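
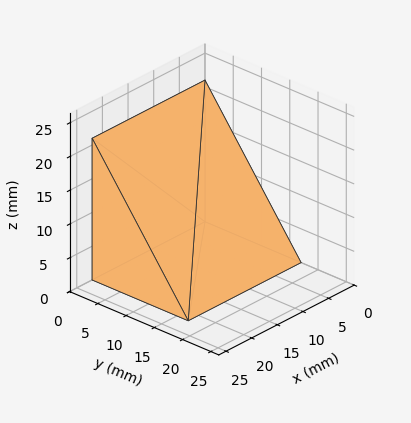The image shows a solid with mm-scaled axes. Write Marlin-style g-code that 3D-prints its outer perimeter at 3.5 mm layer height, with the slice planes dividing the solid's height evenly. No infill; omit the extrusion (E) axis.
Reading the render: the shape is a wedge (ramp): 22 × 17 mm base, rising to 21 mm along the y=0 edge and sloping linearly to z=0 at y=17 (dimensions read to the nearest mm from the axis ticks). For the g-code, the solid's height is divided into equal slices at the stated Δz and each level perimeter traced with G1 moves after a G0 lift.

; perimeter-only toolpath
G21 ; units = mm
G90 ; absolute positioning
G28 ; home
; layer 1
G0 Z3.5
G0 X0.0 Y0.0
G1 X22.0 Y0.0
G1 X22.0 Y14.2
G1 X0.0 Y14.2
G1 X0.0 Y0.0
; layer 2
G0 Z7.0
G0 X0.0 Y0.0
G1 X22.0 Y0.0
G1 X22.0 Y11.3
G1 X0.0 Y11.3
G1 X0.0 Y0.0
; layer 3
G0 Z10.5
G0 X0.0 Y0.0
G1 X22.0 Y0.0
G1 X22.0 Y8.5
G1 X0.0 Y8.5
G1 X0.0 Y0.0
; layer 4
G0 Z14.0
G0 X0.0 Y0.0
G1 X22.0 Y0.0
G1 X22.0 Y5.7
G1 X0.0 Y5.7
G1 X0.0 Y0.0
; layer 5
G0 Z17.5
G0 X0.0 Y0.0
G1 X22.0 Y0.0
G1 X22.0 Y2.8
G1 X0.0 Y2.8
G1 X0.0 Y0.0
M2 ; end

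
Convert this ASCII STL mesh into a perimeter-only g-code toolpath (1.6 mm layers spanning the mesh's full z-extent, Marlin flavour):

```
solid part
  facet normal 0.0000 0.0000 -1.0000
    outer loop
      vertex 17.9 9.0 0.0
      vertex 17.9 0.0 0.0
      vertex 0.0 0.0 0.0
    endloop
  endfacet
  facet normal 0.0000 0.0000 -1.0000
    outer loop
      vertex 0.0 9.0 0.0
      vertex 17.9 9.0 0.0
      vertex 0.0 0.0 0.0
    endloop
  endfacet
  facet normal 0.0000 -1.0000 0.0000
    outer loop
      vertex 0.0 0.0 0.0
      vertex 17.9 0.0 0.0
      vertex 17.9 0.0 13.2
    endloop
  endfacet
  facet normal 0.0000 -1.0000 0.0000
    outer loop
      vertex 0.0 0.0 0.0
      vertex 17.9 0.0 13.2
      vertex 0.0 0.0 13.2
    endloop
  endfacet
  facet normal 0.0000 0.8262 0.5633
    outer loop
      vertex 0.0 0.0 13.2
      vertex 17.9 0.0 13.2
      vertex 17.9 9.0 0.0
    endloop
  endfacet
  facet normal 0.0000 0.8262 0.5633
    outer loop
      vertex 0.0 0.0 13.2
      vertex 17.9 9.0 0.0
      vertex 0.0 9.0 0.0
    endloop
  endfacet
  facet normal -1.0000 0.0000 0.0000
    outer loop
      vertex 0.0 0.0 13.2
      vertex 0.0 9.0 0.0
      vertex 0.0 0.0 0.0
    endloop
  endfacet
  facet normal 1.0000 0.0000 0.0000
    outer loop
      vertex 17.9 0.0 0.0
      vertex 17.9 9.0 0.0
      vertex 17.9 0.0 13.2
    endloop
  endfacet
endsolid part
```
; perimeter-only toolpath
G21 ; units = mm
G90 ; absolute positioning
G28 ; home
; layer 1
G0 Z1.6
G0 X0.0 Y0.0
G1 X17.9 Y0.0
G1 X17.9 Y7.9
G1 X0.0 Y7.9
G1 X0.0 Y0.0
; layer 2
G0 Z3.3
G0 X0.0 Y0.0
G1 X17.9 Y0.0
G1 X17.9 Y6.8
G1 X0.0 Y6.8
G1 X0.0 Y0.0
; layer 3
G0 Z4.9
G0 X0.0 Y0.0
G1 X17.9 Y0.0
G1 X17.9 Y5.6
G1 X0.0 Y5.6
G1 X0.0 Y0.0
; layer 4
G0 Z6.6
G0 X0.0 Y0.0
G1 X17.9 Y0.0
G1 X17.9 Y4.5
G1 X0.0 Y4.5
G1 X0.0 Y0.0
; layer 5
G0 Z8.2
G0 X0.0 Y0.0
G1 X17.9 Y0.0
G1 X17.9 Y3.4
G1 X0.0 Y3.4
G1 X0.0 Y0.0
; layer 6
G0 Z9.9
G0 X0.0 Y0.0
G1 X17.9 Y0.0
G1 X17.9 Y2.3
G1 X0.0 Y2.3
G1 X0.0 Y0.0
; layer 7
G0 Z11.5
G0 X0.0 Y0.0
G1 X17.9 Y0.0
G1 X17.9 Y1.1
G1 X0.0 Y1.1
G1 X0.0 Y0.0
M2 ; end

The solid is a wedge (ramp): 17.9 × 9 mm base, rising to 13.2 mm along the y=0 edge and sloping linearly to z=0 at y=9. Slicing at Δz = 1.6 mm — 8 equal slices spanning the solid's height, so layer i sits at z = i·h/8 — gives 7 non-empty perimeters. Each is a 4-segment closed polygon; G0 lifts to the layer z and rapids to the start vertex, then G1 traces the edges. The cross-section shrinks linearly with z (the slice at the apex is degenerate and omitted).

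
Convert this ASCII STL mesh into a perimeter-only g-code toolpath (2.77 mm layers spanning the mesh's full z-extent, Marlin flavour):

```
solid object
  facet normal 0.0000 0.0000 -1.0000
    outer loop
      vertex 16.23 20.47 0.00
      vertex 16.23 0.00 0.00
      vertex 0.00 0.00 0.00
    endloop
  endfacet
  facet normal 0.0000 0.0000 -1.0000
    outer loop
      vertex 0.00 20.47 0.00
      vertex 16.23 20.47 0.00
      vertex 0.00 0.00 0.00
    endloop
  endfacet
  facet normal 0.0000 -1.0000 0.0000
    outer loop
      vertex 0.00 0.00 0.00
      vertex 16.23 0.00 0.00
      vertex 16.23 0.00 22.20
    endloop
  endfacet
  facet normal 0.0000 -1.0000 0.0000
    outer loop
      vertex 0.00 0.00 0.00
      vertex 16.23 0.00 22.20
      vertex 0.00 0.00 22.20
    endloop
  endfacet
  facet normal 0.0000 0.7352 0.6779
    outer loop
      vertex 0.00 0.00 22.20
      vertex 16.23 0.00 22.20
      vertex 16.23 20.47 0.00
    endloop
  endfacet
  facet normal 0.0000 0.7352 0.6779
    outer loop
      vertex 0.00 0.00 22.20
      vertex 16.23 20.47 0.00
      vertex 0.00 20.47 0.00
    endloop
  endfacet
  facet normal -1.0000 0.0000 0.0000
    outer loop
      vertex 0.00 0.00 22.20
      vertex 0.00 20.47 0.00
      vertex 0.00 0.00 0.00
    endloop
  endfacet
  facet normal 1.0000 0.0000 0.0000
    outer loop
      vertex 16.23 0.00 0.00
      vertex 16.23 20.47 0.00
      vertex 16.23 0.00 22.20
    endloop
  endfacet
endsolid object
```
; perimeter-only toolpath
G21 ; units = mm
G90 ; absolute positioning
G28 ; home
; layer 1
G0 Z2.77
G0 X0.00 Y0.00
G1 X16.23 Y0.00
G1 X16.23 Y17.91
G1 X0.00 Y17.91
G1 X0.00 Y0.00
; layer 2
G0 Z5.55
G0 X0.00 Y0.00
G1 X16.23 Y0.00
G1 X16.23 Y15.35
G1 X0.00 Y15.35
G1 X0.00 Y0.00
; layer 3
G0 Z8.32
G0 X0.00 Y0.00
G1 X16.23 Y0.00
G1 X16.23 Y12.79
G1 X0.00 Y12.79
G1 X0.00 Y0.00
; layer 4
G0 Z11.10
G0 X0.00 Y0.00
G1 X16.23 Y0.00
G1 X16.23 Y10.23
G1 X0.00 Y10.23
G1 X0.00 Y0.00
; layer 5
G0 Z13.88
G0 X0.00 Y0.00
G1 X16.23 Y0.00
G1 X16.23 Y7.68
G1 X0.00 Y7.68
G1 X0.00 Y0.00
; layer 6
G0 Z16.65
G0 X0.00 Y0.00
G1 X16.23 Y0.00
G1 X16.23 Y5.12
G1 X0.00 Y5.12
G1 X0.00 Y0.00
; layer 7
G0 Z19.43
G0 X0.00 Y0.00
G1 X16.23 Y0.00
G1 X16.23 Y2.56
G1 X0.00 Y2.56
G1 X0.00 Y0.00
M2 ; end

The solid is a wedge (ramp): 16.2 × 20.5 mm base, rising to 22.2 mm along the y=0 edge and sloping linearly to z=0 at y=20.5. Slicing at Δz = 2.77 mm — 8 equal slices spanning the solid's height, so layer i sits at z = i·h/8 — gives 7 non-empty perimeters. Each is a 4-segment closed polygon; G0 lifts to the layer z and rapids to the start vertex, then G1 traces the edges. The cross-section shrinks linearly with z (the slice at the apex is degenerate and omitted).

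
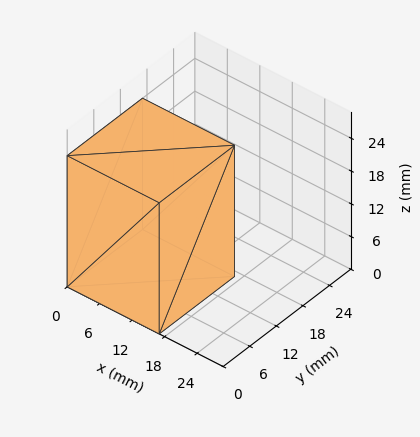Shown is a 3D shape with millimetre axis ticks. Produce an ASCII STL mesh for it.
Reading the render: the shape is a rectangular box, roughly 17 × 17 mm footprint and 24 mm tall (dimensions read to the nearest mm from the axis ticks). For the STL, each face is triangulated and given an outward normal.

solid part
  facet normal 0.0000 0.0000 -1.0000
    outer loop
      vertex 17.000 17.000 0.000
      vertex 17.000 0.000 0.000
      vertex 0.000 0.000 0.000
    endloop
  endfacet
  facet normal 0.0000 0.0000 -1.0000
    outer loop
      vertex 0.000 17.000 0.000
      vertex 17.000 17.000 0.000
      vertex 0.000 0.000 0.000
    endloop
  endfacet
  facet normal 0.0000 0.0000 1.0000
    outer loop
      vertex 0.000 0.000 24.000
      vertex 17.000 0.000 24.000
      vertex 17.000 17.000 24.000
    endloop
  endfacet
  facet normal 0.0000 0.0000 1.0000
    outer loop
      vertex 0.000 0.000 24.000
      vertex 17.000 17.000 24.000
      vertex 0.000 17.000 24.000
    endloop
  endfacet
  facet normal 0.0000 -1.0000 0.0000
    outer loop
      vertex 0.000 0.000 0.000
      vertex 17.000 0.000 0.000
      vertex 17.000 0.000 24.000
    endloop
  endfacet
  facet normal 0.0000 -1.0000 0.0000
    outer loop
      vertex 0.000 0.000 0.000
      vertex 17.000 0.000 24.000
      vertex 0.000 0.000 24.000
    endloop
  endfacet
  facet normal 0.0000 1.0000 0.0000
    outer loop
      vertex 17.000 17.000 24.000
      vertex 17.000 17.000 0.000
      vertex 0.000 17.000 0.000
    endloop
  endfacet
  facet normal 0.0000 1.0000 0.0000
    outer loop
      vertex 0.000 17.000 24.000
      vertex 17.000 17.000 24.000
      vertex 0.000 17.000 0.000
    endloop
  endfacet
  facet normal -1.0000 0.0000 0.0000
    outer loop
      vertex 0.000 17.000 24.000
      vertex 0.000 17.000 0.000
      vertex 0.000 0.000 0.000
    endloop
  endfacet
  facet normal -1.0000 0.0000 0.0000
    outer loop
      vertex 0.000 0.000 24.000
      vertex 0.000 17.000 24.000
      vertex 0.000 0.000 0.000
    endloop
  endfacet
  facet normal 1.0000 0.0000 0.0000
    outer loop
      vertex 17.000 0.000 0.000
      vertex 17.000 17.000 0.000
      vertex 17.000 17.000 24.000
    endloop
  endfacet
  facet normal 1.0000 0.0000 0.0000
    outer loop
      vertex 17.000 0.000 0.000
      vertex 17.000 17.000 24.000
      vertex 17.000 0.000 24.000
    endloop
  endfacet
endsolid part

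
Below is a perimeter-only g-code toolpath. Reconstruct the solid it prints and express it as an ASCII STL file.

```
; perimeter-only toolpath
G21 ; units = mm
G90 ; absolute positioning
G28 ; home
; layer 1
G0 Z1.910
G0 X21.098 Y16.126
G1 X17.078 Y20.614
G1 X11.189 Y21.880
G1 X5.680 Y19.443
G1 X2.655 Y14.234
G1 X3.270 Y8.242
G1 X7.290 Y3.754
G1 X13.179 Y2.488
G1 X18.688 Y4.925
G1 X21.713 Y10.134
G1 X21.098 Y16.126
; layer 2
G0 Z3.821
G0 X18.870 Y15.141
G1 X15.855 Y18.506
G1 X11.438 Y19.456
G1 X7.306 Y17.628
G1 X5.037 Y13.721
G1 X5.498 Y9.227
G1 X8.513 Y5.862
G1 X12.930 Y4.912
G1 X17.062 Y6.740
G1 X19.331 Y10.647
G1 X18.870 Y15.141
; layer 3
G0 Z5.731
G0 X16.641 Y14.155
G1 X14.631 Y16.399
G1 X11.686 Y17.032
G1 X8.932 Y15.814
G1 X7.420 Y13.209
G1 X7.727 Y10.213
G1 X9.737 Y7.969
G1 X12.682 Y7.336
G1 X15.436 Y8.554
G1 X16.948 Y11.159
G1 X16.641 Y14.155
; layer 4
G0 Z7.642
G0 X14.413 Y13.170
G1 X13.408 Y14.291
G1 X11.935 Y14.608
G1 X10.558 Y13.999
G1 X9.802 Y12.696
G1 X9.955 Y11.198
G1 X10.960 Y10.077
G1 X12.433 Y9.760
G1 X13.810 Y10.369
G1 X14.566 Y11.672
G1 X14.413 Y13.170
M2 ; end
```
solid part
  facet normal 0.0000 0.0000 -1.0000
    outer loop
      vertex 10.940 24.304 0.000
      vertex 18.302 22.721 0.000
      vertex 23.327 17.112 0.000
    endloop
  endfacet
  facet normal 0.0000 0.0000 -1.0000
    outer loop
      vertex 4.054 21.258 0.000
      vertex 10.940 24.304 0.000
      vertex 23.327 17.112 0.000
    endloop
  endfacet
  facet normal 0.0000 0.0000 -1.0000
    outer loop
      vertex 0.273 14.746 0.000
      vertex 4.054 21.258 0.000
      vertex 23.327 17.112 0.000
    endloop
  endfacet
  facet normal 0.0000 0.0000 -1.0000
    outer loop
      vertex 1.041 7.256 0.000
      vertex 0.273 14.746 0.000
      vertex 23.327 17.112 0.000
    endloop
  endfacet
  facet normal 0.0000 0.0000 -1.0000
    outer loop
      vertex 6.066 1.647 0.000
      vertex 1.041 7.256 0.000
      vertex 23.327 17.112 0.000
    endloop
  endfacet
  facet normal 0.0000 0.0000 -1.0000
    outer loop
      vertex 13.428 0.064 0.000
      vertex 6.066 1.647 0.000
      vertex 23.327 17.112 0.000
    endloop
  endfacet
  facet normal 0.0000 0.0000 -1.0000
    outer loop
      vertex 20.314 3.110 0.000
      vertex 13.428 0.064 0.000
      vertex 23.327 17.112 0.000
    endloop
  endfacet
  facet normal 0.0000 0.0000 -1.0000
    outer loop
      vertex 24.095 9.622 0.000
      vertex 20.314 3.110 0.000
      vertex 23.327 17.112 0.000
    endloop
  endfacet
  facet normal 0.4738 0.4244 0.7716
    outer loop
      vertex 23.327 17.112 0.000
      vertex 18.302 22.721 0.000
      vertex 12.184 12.184 9.552
    endloop
  endfacet
  facet normal 0.1337 0.6219 0.7716
    outer loop
      vertex 18.302 22.721 0.000
      vertex 10.940 24.304 0.000
      vertex 12.184 12.184 9.552
    endloop
  endfacet
  facet normal -0.2573 0.5817 0.7716
    outer loop
      vertex 10.940 24.304 0.000
      vertex 4.054 21.258 0.000
      vertex 12.184 12.184 9.552
    endloop
  endfacet
  facet normal -0.5501 0.3194 0.7716
    outer loop
      vertex 4.054 21.258 0.000
      vertex 0.273 14.746 0.000
      vertex 12.184 12.184 9.552
    endloop
  endfacet
  facet normal -0.6328 -0.0649 0.7716
    outer loop
      vertex 0.273 14.746 0.000
      vertex 1.041 7.256 0.000
      vertex 12.184 12.184 9.552
    endloop
  endfacet
  facet normal -0.4738 -0.4244 0.7716
    outer loop
      vertex 1.041 7.256 0.000
      vertex 6.066 1.647 0.000
      vertex 12.184 12.184 9.552
    endloop
  endfacet
  facet normal -0.1337 -0.6219 0.7716
    outer loop
      vertex 6.066 1.647 0.000
      vertex 13.428 0.064 0.000
      vertex 12.184 12.184 9.552
    endloop
  endfacet
  facet normal 0.2573 -0.5817 0.7716
    outer loop
      vertex 13.428 0.064 0.000
      vertex 20.314 3.110 0.000
      vertex 12.184 12.184 9.552
    endloop
  endfacet
  facet normal 0.5501 -0.3194 0.7716
    outer loop
      vertex 20.314 3.110 0.000
      vertex 24.095 9.622 0.000
      vertex 12.184 12.184 9.552
    endloop
  endfacet
  facet normal 0.6328 0.0649 0.7716
    outer loop
      vertex 24.095 9.622 0.000
      vertex 23.327 17.112 0.000
      vertex 12.184 12.184 9.552
    endloop
  endfacet
endsolid part

The G0 Z moves step by Δz≈1.910 mm. The G1 loops shrink linearly with z, so the solid tapers from its base footprint up to z≈9.55. Closing with a flat bottom cap and the tapered top and triangulating gives 18 facets — a regular 10-sided pyramid, base circumscribed radius ≈ 12.2 mm, apex at z ≈ 9.55 mm.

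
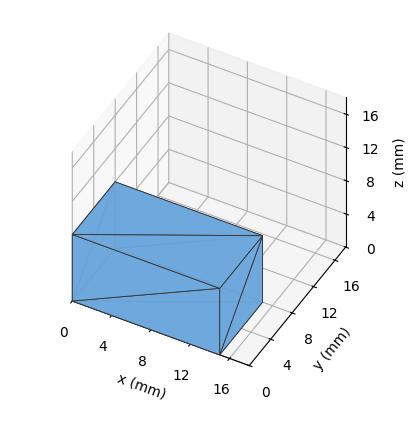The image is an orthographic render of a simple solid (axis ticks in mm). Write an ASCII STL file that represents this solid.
Reading the render: the shape is a rectangular box, roughly 15 × 8 mm footprint and 8 mm tall (dimensions read to the nearest mm from the axis ticks). For the STL, each face is triangulated and given an outward normal.

solid part
  facet normal 0.0000 0.0000 -1.0000
    outer loop
      vertex 15.0 8.0 0.0
      vertex 15.0 0.0 0.0
      vertex 0.0 0.0 0.0
    endloop
  endfacet
  facet normal 0.0000 0.0000 -1.0000
    outer loop
      vertex 0.0 8.0 0.0
      vertex 15.0 8.0 0.0
      vertex 0.0 0.0 0.0
    endloop
  endfacet
  facet normal 0.0000 0.0000 1.0000
    outer loop
      vertex 0.0 0.0 8.0
      vertex 15.0 0.0 8.0
      vertex 15.0 8.0 8.0
    endloop
  endfacet
  facet normal 0.0000 0.0000 1.0000
    outer loop
      vertex 0.0 0.0 8.0
      vertex 15.0 8.0 8.0
      vertex 0.0 8.0 8.0
    endloop
  endfacet
  facet normal 0.0000 -1.0000 0.0000
    outer loop
      vertex 0.0 0.0 0.0
      vertex 15.0 0.0 0.0
      vertex 15.0 0.0 8.0
    endloop
  endfacet
  facet normal 0.0000 -1.0000 0.0000
    outer loop
      vertex 0.0 0.0 0.0
      vertex 15.0 0.0 8.0
      vertex 0.0 0.0 8.0
    endloop
  endfacet
  facet normal 0.0000 1.0000 0.0000
    outer loop
      vertex 15.0 8.0 8.0
      vertex 15.0 8.0 0.0
      vertex 0.0 8.0 0.0
    endloop
  endfacet
  facet normal 0.0000 1.0000 0.0000
    outer loop
      vertex 0.0 8.0 8.0
      vertex 15.0 8.0 8.0
      vertex 0.0 8.0 0.0
    endloop
  endfacet
  facet normal -1.0000 0.0000 0.0000
    outer loop
      vertex 0.0 8.0 8.0
      vertex 0.0 8.0 0.0
      vertex 0.0 0.0 0.0
    endloop
  endfacet
  facet normal -1.0000 0.0000 0.0000
    outer loop
      vertex 0.0 0.0 8.0
      vertex 0.0 8.0 8.0
      vertex 0.0 0.0 0.0
    endloop
  endfacet
  facet normal 1.0000 0.0000 0.0000
    outer loop
      vertex 15.0 0.0 0.0
      vertex 15.0 8.0 0.0
      vertex 15.0 8.0 8.0
    endloop
  endfacet
  facet normal 1.0000 0.0000 0.0000
    outer loop
      vertex 15.0 0.0 0.0
      vertex 15.0 8.0 8.0
      vertex 15.0 0.0 8.0
    endloop
  endfacet
endsolid part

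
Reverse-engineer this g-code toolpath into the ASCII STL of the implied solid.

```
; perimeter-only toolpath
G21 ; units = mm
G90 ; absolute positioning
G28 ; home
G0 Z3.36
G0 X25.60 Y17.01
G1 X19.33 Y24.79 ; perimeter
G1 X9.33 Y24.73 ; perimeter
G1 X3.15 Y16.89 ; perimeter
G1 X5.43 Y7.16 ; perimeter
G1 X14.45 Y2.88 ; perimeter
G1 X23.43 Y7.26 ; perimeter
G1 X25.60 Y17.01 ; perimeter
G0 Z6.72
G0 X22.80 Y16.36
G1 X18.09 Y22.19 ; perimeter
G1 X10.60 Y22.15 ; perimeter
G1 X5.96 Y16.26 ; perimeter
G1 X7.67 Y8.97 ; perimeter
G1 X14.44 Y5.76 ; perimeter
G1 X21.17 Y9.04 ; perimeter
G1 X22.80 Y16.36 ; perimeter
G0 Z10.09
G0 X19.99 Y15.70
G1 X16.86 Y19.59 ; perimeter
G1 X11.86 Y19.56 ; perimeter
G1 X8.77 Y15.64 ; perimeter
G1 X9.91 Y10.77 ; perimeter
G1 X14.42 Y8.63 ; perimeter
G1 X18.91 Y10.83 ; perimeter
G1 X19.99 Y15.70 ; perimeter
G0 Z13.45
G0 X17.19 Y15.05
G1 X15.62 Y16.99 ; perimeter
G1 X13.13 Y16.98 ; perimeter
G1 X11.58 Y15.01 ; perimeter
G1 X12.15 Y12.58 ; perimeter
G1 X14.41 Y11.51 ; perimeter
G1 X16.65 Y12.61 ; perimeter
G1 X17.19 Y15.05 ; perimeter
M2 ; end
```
solid part
  facet normal 0.0000 0.0000 -1.0000
    outer loop
      vertex 8.07 27.32 0.00
      vertex 20.56 27.39 0.00
      vertex 28.40 17.67 0.00
    endloop
  endfacet
  facet normal 0.0000 0.0000 -1.0000
    outer loop
      vertex 0.34 17.51 0.00
      vertex 8.07 27.32 0.00
      vertex 28.40 17.67 0.00
    endloop
  endfacet
  facet normal 0.0000 0.0000 -1.0000
    outer loop
      vertex 3.19 5.35 0.00
      vertex 0.34 17.51 0.00
      vertex 28.40 17.67 0.00
    endloop
  endfacet
  facet normal 0.0000 0.0000 -1.0000
    outer loop
      vertex 14.47 0.00 0.00
      vertex 3.19 5.35 0.00
      vertex 28.40 17.67 0.00
    endloop
  endfacet
  facet normal 0.0000 0.0000 -1.0000
    outer loop
      vertex 25.69 5.48 0.00
      vertex 14.47 0.00 0.00
      vertex 28.40 17.67 0.00
    endloop
  endfacet
  facet normal 0.6164 0.4971 0.6107
    outer loop
      vertex 28.40 17.67 0.00
      vertex 20.56 27.39 0.00
      vertex 14.39 14.39 16.81
    endloop
  endfacet
  facet normal -0.0044 0.7918 0.6107
    outer loop
      vertex 20.56 27.39 0.00
      vertex 8.07 27.32 0.00
      vertex 14.39 14.39 16.81
    endloop
  endfacet
  facet normal -0.6219 0.4901 0.6108
    outer loop
      vertex 8.07 27.32 0.00
      vertex 0.34 17.51 0.00
      vertex 14.39 14.39 16.81
    endloop
  endfacet
  facet normal -0.7709 -0.1807 0.6108
    outer loop
      vertex 0.34 17.51 0.00
      vertex 3.19 5.35 0.00
      vertex 14.39 14.39 16.81
    endloop
  endfacet
  facet normal -0.3393 -0.7154 0.6108
    outer loop
      vertex 3.19 5.35 0.00
      vertex 14.47 0.00 0.00
      vertex 14.39 14.39 16.81
    endloop
  endfacet
  facet normal 0.3475 -0.7115 0.6107
    outer loop
      vertex 14.47 0.00 0.00
      vertex 25.69 5.48 0.00
      vertex 14.39 14.39 16.81
    endloop
  endfacet
  facet normal 0.7730 -0.1718 0.6107
    outer loop
      vertex 25.69 5.48 0.00
      vertex 28.40 17.67 0.00
      vertex 14.39 14.39 16.81
    endloop
  endfacet
endsolid part

The G0 Z moves step by Δz≈3.36 mm. The G1 loops shrink linearly with z, so the solid tapers from its base footprint up to z≈16.8. Closing with a flat bottom cap and the tapered top and triangulating gives 12 facets — a regular 7-sided pyramid, base circumscribed radius ≈ 14.4 mm, apex at z ≈ 16.8 mm.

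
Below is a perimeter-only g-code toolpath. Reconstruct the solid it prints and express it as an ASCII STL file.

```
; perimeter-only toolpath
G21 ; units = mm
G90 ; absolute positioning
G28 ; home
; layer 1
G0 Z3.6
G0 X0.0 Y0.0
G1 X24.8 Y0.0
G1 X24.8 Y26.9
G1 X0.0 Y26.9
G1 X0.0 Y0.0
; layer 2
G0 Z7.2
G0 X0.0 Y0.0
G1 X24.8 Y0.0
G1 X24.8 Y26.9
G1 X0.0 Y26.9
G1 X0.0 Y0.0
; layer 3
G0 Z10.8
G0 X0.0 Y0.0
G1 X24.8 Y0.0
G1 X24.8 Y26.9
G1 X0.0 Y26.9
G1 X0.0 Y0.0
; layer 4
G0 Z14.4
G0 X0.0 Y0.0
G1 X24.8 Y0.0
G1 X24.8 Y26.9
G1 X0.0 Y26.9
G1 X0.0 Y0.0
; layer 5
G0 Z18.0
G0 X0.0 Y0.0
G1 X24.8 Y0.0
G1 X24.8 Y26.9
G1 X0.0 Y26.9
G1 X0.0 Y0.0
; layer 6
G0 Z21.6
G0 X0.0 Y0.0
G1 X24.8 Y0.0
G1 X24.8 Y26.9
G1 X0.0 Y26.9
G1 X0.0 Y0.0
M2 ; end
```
solid part
  facet normal 0.0000 0.0000 -1.0000
    outer loop
      vertex 24.8 26.9 0.0
      vertex 24.8 0.0 0.0
      vertex 0.0 0.0 0.0
    endloop
  endfacet
  facet normal 0.0000 0.0000 -1.0000
    outer loop
      vertex 0.0 26.9 0.0
      vertex 24.8 26.9 0.0
      vertex 0.0 0.0 0.0
    endloop
  endfacet
  facet normal 0.0000 0.0000 1.0000
    outer loop
      vertex 0.0 0.0 21.6
      vertex 24.8 0.0 21.6
      vertex 24.8 26.9 21.6
    endloop
  endfacet
  facet normal 0.0000 0.0000 1.0000
    outer loop
      vertex 0.0 0.0 21.6
      vertex 24.8 26.9 21.6
      vertex 0.0 26.9 21.6
    endloop
  endfacet
  facet normal 0.0000 -1.0000 0.0000
    outer loop
      vertex 0.0 0.0 0.0
      vertex 24.8 0.0 0.0
      vertex 24.8 0.0 21.6
    endloop
  endfacet
  facet normal 0.0000 -1.0000 0.0000
    outer loop
      vertex 0.0 0.0 0.0
      vertex 24.8 0.0 21.6
      vertex 0.0 0.0 21.6
    endloop
  endfacet
  facet normal 0.0000 1.0000 0.0000
    outer loop
      vertex 24.8 26.9 21.6
      vertex 24.8 26.9 0.0
      vertex 0.0 26.9 0.0
    endloop
  endfacet
  facet normal 0.0000 1.0000 0.0000
    outer loop
      vertex 0.0 26.9 21.6
      vertex 24.8 26.9 21.6
      vertex 0.0 26.9 0.0
    endloop
  endfacet
  facet normal -1.0000 0.0000 0.0000
    outer loop
      vertex 0.0 26.9 21.6
      vertex 0.0 26.9 0.0
      vertex 0.0 0.0 0.0
    endloop
  endfacet
  facet normal -1.0000 0.0000 0.0000
    outer loop
      vertex 0.0 0.0 21.6
      vertex 0.0 26.9 21.6
      vertex 0.0 0.0 0.0
    endloop
  endfacet
  facet normal 1.0000 0.0000 0.0000
    outer loop
      vertex 24.8 0.0 0.0
      vertex 24.8 26.9 0.0
      vertex 24.8 26.9 21.6
    endloop
  endfacet
  facet normal 1.0000 0.0000 0.0000
    outer loop
      vertex 24.8 0.0 0.0
      vertex 24.8 26.9 21.6
      vertex 24.8 0.0 21.6
    endloop
  endfacet
endsolid part

The G0 Z moves step by Δz≈3.6 mm. Every layer's G1 loop is the same polygon, so the solid is a straight extrusion of it from z=0 to z≈21.6. Closing with flat bottom and top caps and triangulating gives 12 facets — a rectangular box, roughly 24.8 × 26.9 mm footprint and 21.6 mm tall.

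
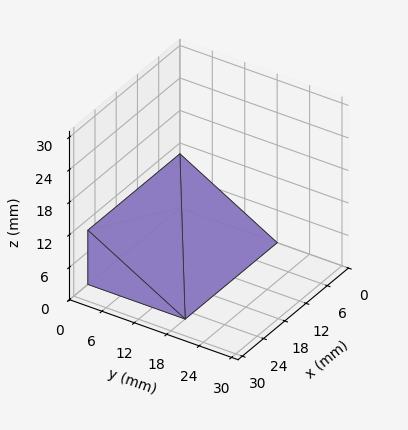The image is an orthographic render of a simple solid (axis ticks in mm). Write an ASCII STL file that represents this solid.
Reading the render: the shape is a wedge (ramp): 26 × 18 mm base, rising to 10 mm along the y=0 edge and sloping linearly to z=0 at y=18 (dimensions read to the nearest mm from the axis ticks). For the STL, each face is triangulated and given an outward normal.

solid part
  facet normal 0.0000 0.0000 -1.0000
    outer loop
      vertex 26.0 18.0 0.0
      vertex 26.0 0.0 0.0
      vertex 0.0 0.0 0.0
    endloop
  endfacet
  facet normal 0.0000 0.0000 -1.0000
    outer loop
      vertex 0.0 18.0 0.0
      vertex 26.0 18.0 0.0
      vertex 0.0 0.0 0.0
    endloop
  endfacet
  facet normal 0.0000 -1.0000 0.0000
    outer loop
      vertex 0.0 0.0 0.0
      vertex 26.0 0.0 0.0
      vertex 26.0 0.0 10.0
    endloop
  endfacet
  facet normal 0.0000 -1.0000 0.0000
    outer loop
      vertex 0.0 0.0 0.0
      vertex 26.0 0.0 10.0
      vertex 0.0 0.0 10.0
    endloop
  endfacet
  facet normal 0.0000 0.4856 0.8742
    outer loop
      vertex 0.0 0.0 10.0
      vertex 26.0 0.0 10.0
      vertex 26.0 18.0 0.0
    endloop
  endfacet
  facet normal 0.0000 0.4856 0.8742
    outer loop
      vertex 0.0 0.0 10.0
      vertex 26.0 18.0 0.0
      vertex 0.0 18.0 0.0
    endloop
  endfacet
  facet normal -1.0000 0.0000 0.0000
    outer loop
      vertex 0.0 0.0 10.0
      vertex 0.0 18.0 0.0
      vertex 0.0 0.0 0.0
    endloop
  endfacet
  facet normal 1.0000 0.0000 0.0000
    outer loop
      vertex 26.0 0.0 0.0
      vertex 26.0 18.0 0.0
      vertex 26.0 0.0 10.0
    endloop
  endfacet
endsolid part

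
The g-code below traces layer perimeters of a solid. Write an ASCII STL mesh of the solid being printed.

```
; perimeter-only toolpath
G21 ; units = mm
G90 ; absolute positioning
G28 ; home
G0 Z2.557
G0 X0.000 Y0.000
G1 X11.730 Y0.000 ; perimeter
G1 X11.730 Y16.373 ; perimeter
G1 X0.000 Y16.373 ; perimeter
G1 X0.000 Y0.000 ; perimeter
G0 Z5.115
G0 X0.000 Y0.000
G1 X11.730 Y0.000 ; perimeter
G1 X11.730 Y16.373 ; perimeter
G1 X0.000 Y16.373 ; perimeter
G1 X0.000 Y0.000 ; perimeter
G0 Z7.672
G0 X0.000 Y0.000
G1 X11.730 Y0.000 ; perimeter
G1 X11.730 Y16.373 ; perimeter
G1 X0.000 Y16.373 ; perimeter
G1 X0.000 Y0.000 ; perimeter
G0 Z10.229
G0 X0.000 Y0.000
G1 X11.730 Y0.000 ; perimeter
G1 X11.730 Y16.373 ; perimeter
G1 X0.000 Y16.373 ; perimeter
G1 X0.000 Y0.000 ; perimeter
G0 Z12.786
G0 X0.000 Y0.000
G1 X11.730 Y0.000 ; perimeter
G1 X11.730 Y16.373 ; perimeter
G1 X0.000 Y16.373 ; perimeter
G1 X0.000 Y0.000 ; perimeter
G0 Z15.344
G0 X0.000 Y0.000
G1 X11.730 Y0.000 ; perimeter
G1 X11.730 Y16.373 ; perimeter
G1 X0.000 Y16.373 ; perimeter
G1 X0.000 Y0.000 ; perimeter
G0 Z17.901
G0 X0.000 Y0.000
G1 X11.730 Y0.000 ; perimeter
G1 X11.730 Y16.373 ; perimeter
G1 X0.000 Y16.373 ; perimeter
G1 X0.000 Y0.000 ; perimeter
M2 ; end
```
solid part
  facet normal 0.0000 0.0000 -1.0000
    outer loop
      vertex 11.730 16.373 0.000
      vertex 11.730 0.000 0.000
      vertex 0.000 0.000 0.000
    endloop
  endfacet
  facet normal 0.0000 0.0000 -1.0000
    outer loop
      vertex 0.000 16.373 0.000
      vertex 11.730 16.373 0.000
      vertex 0.000 0.000 0.000
    endloop
  endfacet
  facet normal 0.0000 0.0000 1.0000
    outer loop
      vertex 0.000 0.000 17.901
      vertex 11.730 0.000 17.901
      vertex 11.730 16.373 17.901
    endloop
  endfacet
  facet normal 0.0000 0.0000 1.0000
    outer loop
      vertex 0.000 0.000 17.901
      vertex 11.730 16.373 17.901
      vertex 0.000 16.373 17.901
    endloop
  endfacet
  facet normal 0.0000 -1.0000 0.0000
    outer loop
      vertex 0.000 0.000 0.000
      vertex 11.730 0.000 0.000
      vertex 11.730 0.000 17.901
    endloop
  endfacet
  facet normal 0.0000 -1.0000 0.0000
    outer loop
      vertex 0.000 0.000 0.000
      vertex 11.730 0.000 17.901
      vertex 0.000 0.000 17.901
    endloop
  endfacet
  facet normal 0.0000 1.0000 0.0000
    outer loop
      vertex 11.730 16.373 17.901
      vertex 11.730 16.373 0.000
      vertex 0.000 16.373 0.000
    endloop
  endfacet
  facet normal 0.0000 1.0000 0.0000
    outer loop
      vertex 0.000 16.373 17.901
      vertex 11.730 16.373 17.901
      vertex 0.000 16.373 0.000
    endloop
  endfacet
  facet normal -1.0000 0.0000 0.0000
    outer loop
      vertex 0.000 16.373 17.901
      vertex 0.000 16.373 0.000
      vertex 0.000 0.000 0.000
    endloop
  endfacet
  facet normal -1.0000 0.0000 0.0000
    outer loop
      vertex 0.000 0.000 17.901
      vertex 0.000 16.373 17.901
      vertex 0.000 0.000 0.000
    endloop
  endfacet
  facet normal 1.0000 0.0000 0.0000
    outer loop
      vertex 11.730 0.000 0.000
      vertex 11.730 16.373 0.000
      vertex 11.730 16.373 17.901
    endloop
  endfacet
  facet normal 1.0000 0.0000 0.0000
    outer loop
      vertex 11.730 0.000 0.000
      vertex 11.730 16.373 17.901
      vertex 11.730 0.000 17.901
    endloop
  endfacet
endsolid part

The G0 Z moves step by Δz≈2.557 mm. Every layer's G1 loop is the same polygon, so the solid is a straight extrusion of it from z=0 to z≈17.9. Closing with flat bottom and top caps and triangulating gives 12 facets — a rectangular box, roughly 11.7 × 16.4 mm footprint and 17.9 mm tall.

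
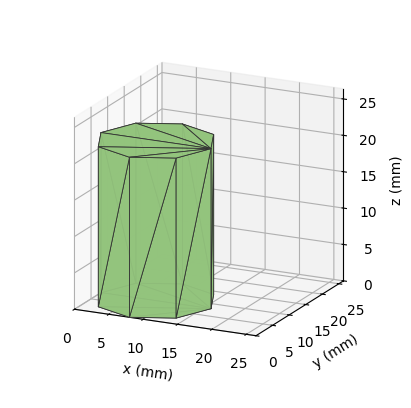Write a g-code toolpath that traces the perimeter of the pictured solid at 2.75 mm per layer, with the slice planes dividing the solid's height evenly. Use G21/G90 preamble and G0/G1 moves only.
Reading the render: the shape is a regular 8-sided prism (a cylinder approximated with 8 flat sides), circumscribed radius ≈ 8 mm, height ≈ 22 mm (dimensions read to the nearest mm from the axis ticks). For the g-code, the solid's height is divided into equal slices at the stated Δz and each level perimeter traced with G1 moves after a G0 lift.

; perimeter-only toolpath
G21 ; units = mm
G90 ; absolute positioning
G28 ; home
; layer 1
G0 Z2.75
G0 X16.00 Y8.00
G1 X13.66 Y13.66
G1 X8.00 Y16.00
G1 X2.34 Y13.66
G1 X0.00 Y8.00
G1 X2.34 Y2.34
G1 X8.00 Y0.00
G1 X13.66 Y2.34
G1 X16.00 Y8.00
; layer 2
G0 Z5.50
G0 X16.00 Y8.00
G1 X13.66 Y13.66
G1 X8.00 Y16.00
G1 X2.34 Y13.66
G1 X0.00 Y8.00
G1 X2.34 Y2.34
G1 X8.00 Y0.00
G1 X13.66 Y2.34
G1 X16.00 Y8.00
; layer 3
G0 Z8.25
G0 X16.00 Y8.00
G1 X13.66 Y13.66
G1 X8.00 Y16.00
G1 X2.34 Y13.66
G1 X0.00 Y8.00
G1 X2.34 Y2.34
G1 X8.00 Y0.00
G1 X13.66 Y2.34
G1 X16.00 Y8.00
; layer 4
G0 Z11.00
G0 X16.00 Y8.00
G1 X13.66 Y13.66
G1 X8.00 Y16.00
G1 X2.34 Y13.66
G1 X0.00 Y8.00
G1 X2.34 Y2.34
G1 X8.00 Y0.00
G1 X13.66 Y2.34
G1 X16.00 Y8.00
; layer 5
G0 Z13.75
G0 X16.00 Y8.00
G1 X13.66 Y13.66
G1 X8.00 Y16.00
G1 X2.34 Y13.66
G1 X0.00 Y8.00
G1 X2.34 Y2.34
G1 X8.00 Y0.00
G1 X13.66 Y2.34
G1 X16.00 Y8.00
; layer 6
G0 Z16.50
G0 X16.00 Y8.00
G1 X13.66 Y13.66
G1 X8.00 Y16.00
G1 X2.34 Y13.66
G1 X0.00 Y8.00
G1 X2.34 Y2.34
G1 X8.00 Y0.00
G1 X13.66 Y2.34
G1 X16.00 Y8.00
; layer 7
G0 Z19.25
G0 X16.00 Y8.00
G1 X13.66 Y13.66
G1 X8.00 Y16.00
G1 X2.34 Y13.66
G1 X0.00 Y8.00
G1 X2.34 Y2.34
G1 X8.00 Y0.00
G1 X13.66 Y2.34
G1 X16.00 Y8.00
; layer 8
G0 Z22.00
G0 X16.00 Y8.00
G1 X13.66 Y13.66
G1 X8.00 Y16.00
G1 X2.34 Y13.66
G1 X0.00 Y8.00
G1 X2.34 Y2.34
G1 X8.00 Y0.00
G1 X13.66 Y2.34
G1 X16.00 Y8.00
M2 ; end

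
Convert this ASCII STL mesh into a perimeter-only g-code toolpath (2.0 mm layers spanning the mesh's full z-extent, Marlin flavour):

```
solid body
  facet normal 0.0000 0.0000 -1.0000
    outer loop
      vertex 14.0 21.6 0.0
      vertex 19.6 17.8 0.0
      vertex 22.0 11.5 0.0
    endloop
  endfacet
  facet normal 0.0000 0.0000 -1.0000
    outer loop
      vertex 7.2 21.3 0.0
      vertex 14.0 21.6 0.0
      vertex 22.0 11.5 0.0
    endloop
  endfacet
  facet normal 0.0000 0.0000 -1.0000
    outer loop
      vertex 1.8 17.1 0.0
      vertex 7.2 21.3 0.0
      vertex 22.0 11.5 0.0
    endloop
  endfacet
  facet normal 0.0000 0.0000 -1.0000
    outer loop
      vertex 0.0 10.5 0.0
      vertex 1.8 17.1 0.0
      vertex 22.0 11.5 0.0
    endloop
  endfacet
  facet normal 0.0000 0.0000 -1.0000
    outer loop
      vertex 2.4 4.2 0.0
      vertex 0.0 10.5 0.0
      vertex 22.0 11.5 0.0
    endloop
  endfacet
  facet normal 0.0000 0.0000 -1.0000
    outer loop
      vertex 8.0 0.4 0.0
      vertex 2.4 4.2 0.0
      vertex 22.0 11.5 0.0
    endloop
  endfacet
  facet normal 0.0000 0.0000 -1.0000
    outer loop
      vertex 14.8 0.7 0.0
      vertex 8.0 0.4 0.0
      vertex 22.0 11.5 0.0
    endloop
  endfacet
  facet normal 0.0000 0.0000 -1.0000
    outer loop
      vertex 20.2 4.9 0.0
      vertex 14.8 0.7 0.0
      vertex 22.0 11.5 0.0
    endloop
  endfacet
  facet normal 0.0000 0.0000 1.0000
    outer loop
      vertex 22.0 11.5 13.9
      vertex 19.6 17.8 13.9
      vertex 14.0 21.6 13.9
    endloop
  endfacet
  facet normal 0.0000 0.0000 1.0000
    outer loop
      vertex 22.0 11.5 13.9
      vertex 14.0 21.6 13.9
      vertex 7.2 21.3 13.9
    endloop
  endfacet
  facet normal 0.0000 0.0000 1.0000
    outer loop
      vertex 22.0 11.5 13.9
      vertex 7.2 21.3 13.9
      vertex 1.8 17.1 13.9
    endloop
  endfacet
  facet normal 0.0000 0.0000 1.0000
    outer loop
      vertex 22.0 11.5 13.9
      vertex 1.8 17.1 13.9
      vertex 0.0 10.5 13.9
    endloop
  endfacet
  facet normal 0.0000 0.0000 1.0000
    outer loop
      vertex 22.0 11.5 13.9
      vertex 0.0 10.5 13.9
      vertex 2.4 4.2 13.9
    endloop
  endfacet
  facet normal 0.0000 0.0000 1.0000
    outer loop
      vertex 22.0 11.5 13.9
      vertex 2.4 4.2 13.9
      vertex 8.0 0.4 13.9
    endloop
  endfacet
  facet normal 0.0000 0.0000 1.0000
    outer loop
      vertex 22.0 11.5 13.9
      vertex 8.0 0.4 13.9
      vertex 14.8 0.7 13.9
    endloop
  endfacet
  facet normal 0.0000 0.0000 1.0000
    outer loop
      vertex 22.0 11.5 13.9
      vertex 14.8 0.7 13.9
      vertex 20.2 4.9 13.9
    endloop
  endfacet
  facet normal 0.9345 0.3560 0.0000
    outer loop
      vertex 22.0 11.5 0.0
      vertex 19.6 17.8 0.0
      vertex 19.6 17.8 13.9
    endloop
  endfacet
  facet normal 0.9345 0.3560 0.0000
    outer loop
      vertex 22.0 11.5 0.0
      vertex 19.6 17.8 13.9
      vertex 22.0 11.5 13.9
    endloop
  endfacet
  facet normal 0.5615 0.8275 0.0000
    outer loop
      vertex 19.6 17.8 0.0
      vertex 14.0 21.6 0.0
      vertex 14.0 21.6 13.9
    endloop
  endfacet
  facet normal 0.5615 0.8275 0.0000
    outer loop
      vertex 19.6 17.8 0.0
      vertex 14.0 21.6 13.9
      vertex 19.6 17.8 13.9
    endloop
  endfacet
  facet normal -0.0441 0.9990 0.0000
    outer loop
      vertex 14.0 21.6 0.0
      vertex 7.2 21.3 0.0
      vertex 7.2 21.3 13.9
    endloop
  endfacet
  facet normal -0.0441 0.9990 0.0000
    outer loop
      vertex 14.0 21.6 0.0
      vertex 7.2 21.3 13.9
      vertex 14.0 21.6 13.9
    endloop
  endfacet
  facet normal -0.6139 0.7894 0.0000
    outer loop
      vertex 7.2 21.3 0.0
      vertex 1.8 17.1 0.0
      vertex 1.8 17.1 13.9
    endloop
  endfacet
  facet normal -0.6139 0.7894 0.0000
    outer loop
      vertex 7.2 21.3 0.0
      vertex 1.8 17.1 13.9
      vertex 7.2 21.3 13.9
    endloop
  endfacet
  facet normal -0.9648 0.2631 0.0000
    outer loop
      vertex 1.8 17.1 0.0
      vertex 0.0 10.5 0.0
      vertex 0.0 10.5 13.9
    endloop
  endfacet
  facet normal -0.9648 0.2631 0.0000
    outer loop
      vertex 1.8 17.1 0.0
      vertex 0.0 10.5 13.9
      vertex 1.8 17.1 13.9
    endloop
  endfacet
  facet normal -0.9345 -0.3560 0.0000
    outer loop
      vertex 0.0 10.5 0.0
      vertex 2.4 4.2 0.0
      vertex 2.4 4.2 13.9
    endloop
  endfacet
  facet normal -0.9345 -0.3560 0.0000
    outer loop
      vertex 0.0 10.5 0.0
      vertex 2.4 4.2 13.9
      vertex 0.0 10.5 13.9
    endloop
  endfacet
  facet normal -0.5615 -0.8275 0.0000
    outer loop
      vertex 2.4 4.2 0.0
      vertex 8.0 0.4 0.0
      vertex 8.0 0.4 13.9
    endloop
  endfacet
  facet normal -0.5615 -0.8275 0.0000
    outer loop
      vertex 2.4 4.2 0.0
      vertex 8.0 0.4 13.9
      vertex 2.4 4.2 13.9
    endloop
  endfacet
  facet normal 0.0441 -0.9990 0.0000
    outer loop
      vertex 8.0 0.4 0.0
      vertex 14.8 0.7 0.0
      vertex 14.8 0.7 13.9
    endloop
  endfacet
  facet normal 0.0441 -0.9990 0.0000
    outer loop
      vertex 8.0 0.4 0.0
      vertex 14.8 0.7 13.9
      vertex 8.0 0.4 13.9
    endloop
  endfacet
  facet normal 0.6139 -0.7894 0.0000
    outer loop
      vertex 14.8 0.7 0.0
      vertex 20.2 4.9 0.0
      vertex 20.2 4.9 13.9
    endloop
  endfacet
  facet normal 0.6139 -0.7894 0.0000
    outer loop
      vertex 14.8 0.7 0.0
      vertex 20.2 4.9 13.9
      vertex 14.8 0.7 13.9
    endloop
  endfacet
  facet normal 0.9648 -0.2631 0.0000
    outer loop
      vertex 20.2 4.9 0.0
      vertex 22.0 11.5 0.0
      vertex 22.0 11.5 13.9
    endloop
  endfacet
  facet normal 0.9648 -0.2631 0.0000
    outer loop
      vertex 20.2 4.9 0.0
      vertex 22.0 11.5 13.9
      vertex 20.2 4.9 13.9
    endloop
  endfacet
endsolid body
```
; perimeter-only toolpath
G21 ; units = mm
G90 ; absolute positioning
G28 ; home
; layer 1
G0 Z2.0
G0 X22.0 Y11.5
G1 X19.6 Y17.8
G1 X14.0 Y21.6
G1 X7.2 Y21.3
G1 X1.8 Y17.1
G1 X0.0 Y10.5
G1 X2.4 Y4.2
G1 X8.0 Y0.4
G1 X14.8 Y0.7
G1 X20.2 Y4.9
G1 X22.0 Y11.5
; layer 2
G0 Z4.0
G0 X22.0 Y11.5
G1 X19.6 Y17.8
G1 X14.0 Y21.6
G1 X7.2 Y21.3
G1 X1.8 Y17.1
G1 X0.0 Y10.5
G1 X2.4 Y4.2
G1 X8.0 Y0.4
G1 X14.8 Y0.7
G1 X20.2 Y4.9
G1 X22.0 Y11.5
; layer 3
G0 Z6.0
G0 X22.0 Y11.5
G1 X19.6 Y17.8
G1 X14.0 Y21.6
G1 X7.2 Y21.3
G1 X1.8 Y17.1
G1 X0.0 Y10.5
G1 X2.4 Y4.2
G1 X8.0 Y0.4
G1 X14.8 Y0.7
G1 X20.2 Y4.9
G1 X22.0 Y11.5
; layer 4
G0 Z7.9
G0 X22.0 Y11.5
G1 X19.6 Y17.8
G1 X14.0 Y21.6
G1 X7.2 Y21.3
G1 X1.8 Y17.1
G1 X0.0 Y10.5
G1 X2.4 Y4.2
G1 X8.0 Y0.4
G1 X14.8 Y0.7
G1 X20.2 Y4.9
G1 X22.0 Y11.5
; layer 5
G0 Z9.9
G0 X22.0 Y11.5
G1 X19.6 Y17.8
G1 X14.0 Y21.6
G1 X7.2 Y21.3
G1 X1.8 Y17.1
G1 X0.0 Y10.5
G1 X2.4 Y4.2
G1 X8.0 Y0.4
G1 X14.8 Y0.7
G1 X20.2 Y4.9
G1 X22.0 Y11.5
; layer 6
G0 Z11.9
G0 X22.0 Y11.5
G1 X19.6 Y17.8
G1 X14.0 Y21.6
G1 X7.2 Y21.3
G1 X1.8 Y17.1
G1 X0.0 Y10.5
G1 X2.4 Y4.2
G1 X8.0 Y0.4
G1 X14.8 Y0.7
G1 X20.2 Y4.9
G1 X22.0 Y11.5
; layer 7
G0 Z13.9
G0 X22.0 Y11.5
G1 X19.6 Y17.8
G1 X14.0 Y21.6
G1 X7.2 Y21.3
G1 X1.8 Y17.1
G1 X0.0 Y10.5
G1 X2.4 Y4.2
G1 X8.0 Y0.4
G1 X14.8 Y0.7
G1 X20.2 Y4.9
G1 X22.0 Y11.5
M2 ; end

The solid is a regular 10-sided prism (a cylinder approximated with 10 flat sides), circumscribed radius ≈ 11 mm, height ≈ 13.9 mm. Slicing at Δz = 2.0 mm — 7 equal slices spanning the solid's height, so layer i sits at z = i·h/7 — gives 7 non-empty perimeters. Each is a 10-segment closed polygon; G0 lifts to the layer z and rapids to the start vertex, then G1 traces the edges.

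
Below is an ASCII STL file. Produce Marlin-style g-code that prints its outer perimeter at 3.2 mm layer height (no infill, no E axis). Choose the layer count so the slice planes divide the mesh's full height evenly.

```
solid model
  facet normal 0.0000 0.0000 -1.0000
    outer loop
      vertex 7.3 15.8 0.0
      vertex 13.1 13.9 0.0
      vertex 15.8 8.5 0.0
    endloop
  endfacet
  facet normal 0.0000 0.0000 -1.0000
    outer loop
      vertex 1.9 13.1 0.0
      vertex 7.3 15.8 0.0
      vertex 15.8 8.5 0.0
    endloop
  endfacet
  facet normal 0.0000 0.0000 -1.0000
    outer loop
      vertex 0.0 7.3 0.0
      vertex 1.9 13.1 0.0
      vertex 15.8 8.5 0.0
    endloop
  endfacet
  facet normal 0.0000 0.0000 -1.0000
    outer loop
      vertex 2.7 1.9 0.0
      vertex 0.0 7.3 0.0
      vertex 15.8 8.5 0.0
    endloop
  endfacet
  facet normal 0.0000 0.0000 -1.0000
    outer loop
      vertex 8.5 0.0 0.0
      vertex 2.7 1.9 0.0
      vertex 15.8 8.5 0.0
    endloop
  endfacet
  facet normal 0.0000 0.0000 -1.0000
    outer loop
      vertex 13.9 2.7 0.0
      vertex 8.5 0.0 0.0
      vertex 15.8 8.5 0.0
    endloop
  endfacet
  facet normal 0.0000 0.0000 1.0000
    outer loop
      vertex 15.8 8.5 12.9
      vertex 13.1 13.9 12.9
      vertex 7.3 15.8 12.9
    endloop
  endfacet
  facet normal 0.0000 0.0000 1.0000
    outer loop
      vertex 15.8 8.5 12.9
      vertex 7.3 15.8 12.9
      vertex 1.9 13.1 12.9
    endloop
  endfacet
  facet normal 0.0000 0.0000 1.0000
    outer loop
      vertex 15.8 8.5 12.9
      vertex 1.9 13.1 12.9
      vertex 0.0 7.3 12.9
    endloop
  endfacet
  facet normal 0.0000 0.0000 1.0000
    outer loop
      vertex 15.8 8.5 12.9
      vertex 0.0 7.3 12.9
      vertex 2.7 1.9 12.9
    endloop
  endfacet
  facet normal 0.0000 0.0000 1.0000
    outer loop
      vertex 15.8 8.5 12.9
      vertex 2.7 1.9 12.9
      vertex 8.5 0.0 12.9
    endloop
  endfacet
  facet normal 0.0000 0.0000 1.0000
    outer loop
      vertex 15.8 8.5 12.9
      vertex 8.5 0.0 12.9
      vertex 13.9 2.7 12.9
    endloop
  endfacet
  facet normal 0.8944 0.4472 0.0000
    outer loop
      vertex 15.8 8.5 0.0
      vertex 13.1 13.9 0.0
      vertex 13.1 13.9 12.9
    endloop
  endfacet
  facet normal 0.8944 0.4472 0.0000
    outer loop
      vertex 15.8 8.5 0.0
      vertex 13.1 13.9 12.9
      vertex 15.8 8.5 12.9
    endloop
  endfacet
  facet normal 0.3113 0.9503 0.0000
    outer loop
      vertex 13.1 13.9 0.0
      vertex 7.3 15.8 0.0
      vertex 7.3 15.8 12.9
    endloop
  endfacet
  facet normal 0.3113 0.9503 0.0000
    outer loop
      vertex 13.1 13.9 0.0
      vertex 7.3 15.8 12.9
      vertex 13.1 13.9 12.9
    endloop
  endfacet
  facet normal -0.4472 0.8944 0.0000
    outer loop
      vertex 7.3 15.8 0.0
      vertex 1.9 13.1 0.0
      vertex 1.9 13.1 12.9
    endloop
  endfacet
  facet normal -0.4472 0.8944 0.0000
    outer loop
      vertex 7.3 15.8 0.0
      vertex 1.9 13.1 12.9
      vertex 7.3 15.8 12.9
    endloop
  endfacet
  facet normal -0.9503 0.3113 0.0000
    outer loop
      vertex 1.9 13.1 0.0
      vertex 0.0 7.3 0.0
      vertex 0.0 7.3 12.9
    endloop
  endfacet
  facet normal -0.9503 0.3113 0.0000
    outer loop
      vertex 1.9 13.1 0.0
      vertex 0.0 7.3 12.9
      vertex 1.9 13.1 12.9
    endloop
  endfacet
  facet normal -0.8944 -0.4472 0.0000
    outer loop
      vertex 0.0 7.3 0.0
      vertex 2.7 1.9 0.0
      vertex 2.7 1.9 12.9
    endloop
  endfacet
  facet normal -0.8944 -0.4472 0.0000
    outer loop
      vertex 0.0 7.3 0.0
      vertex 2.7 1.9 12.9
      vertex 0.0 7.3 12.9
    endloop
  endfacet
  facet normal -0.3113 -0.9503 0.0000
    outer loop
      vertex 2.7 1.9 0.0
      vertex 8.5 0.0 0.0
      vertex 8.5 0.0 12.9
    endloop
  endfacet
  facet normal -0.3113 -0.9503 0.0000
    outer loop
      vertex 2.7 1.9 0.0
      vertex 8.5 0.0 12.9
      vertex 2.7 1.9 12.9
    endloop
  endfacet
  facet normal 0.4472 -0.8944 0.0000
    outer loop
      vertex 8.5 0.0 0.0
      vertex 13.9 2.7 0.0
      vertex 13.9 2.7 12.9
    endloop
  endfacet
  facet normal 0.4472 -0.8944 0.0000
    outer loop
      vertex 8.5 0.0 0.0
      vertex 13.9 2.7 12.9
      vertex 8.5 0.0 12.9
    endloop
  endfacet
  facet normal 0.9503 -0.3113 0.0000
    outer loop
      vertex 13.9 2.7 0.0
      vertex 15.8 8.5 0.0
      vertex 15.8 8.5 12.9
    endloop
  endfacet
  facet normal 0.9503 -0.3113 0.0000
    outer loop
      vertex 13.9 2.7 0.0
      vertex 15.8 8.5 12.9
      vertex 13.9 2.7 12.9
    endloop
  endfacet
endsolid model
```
; perimeter-only toolpath
G21 ; units = mm
G90 ; absolute positioning
G28 ; home
; layer 1
G0 Z3.2
G0 X15.8 Y8.5
G1 X13.1 Y13.9
G1 X7.3 Y15.8
G1 X1.9 Y13.1
G1 X0.0 Y7.3
G1 X2.7 Y1.9
G1 X8.5 Y0.0
G1 X13.9 Y2.7
G1 X15.8 Y8.5
; layer 2
G0 Z6.5
G0 X15.8 Y8.5
G1 X13.1 Y13.9
G1 X7.3 Y15.8
G1 X1.9 Y13.1
G1 X0.0 Y7.3
G1 X2.7 Y1.9
G1 X8.5 Y0.0
G1 X13.9 Y2.7
G1 X15.8 Y8.5
; layer 3
G0 Z9.7
G0 X15.8 Y8.5
G1 X13.1 Y13.9
G1 X7.3 Y15.8
G1 X1.9 Y13.1
G1 X0.0 Y7.3
G1 X2.7 Y1.9
G1 X8.5 Y0.0
G1 X13.9 Y2.7
G1 X15.8 Y8.5
; layer 4
G0 Z12.9
G0 X15.8 Y8.5
G1 X13.1 Y13.9
G1 X7.3 Y15.8
G1 X1.9 Y13.1
G1 X0.0 Y7.3
G1 X2.7 Y1.9
G1 X8.5 Y0.0
G1 X13.9 Y2.7
G1 X15.8 Y8.5
M2 ; end

The solid is a regular 8-sided prism (a cylinder approximated with 8 flat sides), circumscribed radius ≈ 7.9 mm, height ≈ 12.9 mm. Slicing at Δz = 3.2 mm — 4 equal slices spanning the solid's height, so layer i sits at z = i·h/4 — gives 4 non-empty perimeters. Each is a 8-segment closed polygon; G0 lifts to the layer z and rapids to the start vertex, then G1 traces the edges.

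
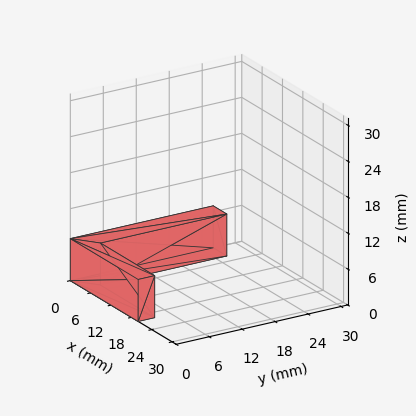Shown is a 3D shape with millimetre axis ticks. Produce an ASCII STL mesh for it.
Reading the render: the shape is an L-shaped prism: outer 20 × 26 mm, arm thicknesses ≈ 3 mm (horizontal) and 4 mm (vertical), extruded 7 mm in z (dimensions read to the nearest mm from the axis ticks). For the STL, each face is triangulated and given an outward normal.

solid part
  facet normal 0.0000 0.0000 -1.0000
    outer loop
      vertex 20.000 3.000 0.000
      vertex 20.000 0.000 0.000
      vertex 0.000 0.000 0.000
    endloop
  endfacet
  facet normal 0.0000 0.0000 -1.0000
    outer loop
      vertex 4.000 3.000 0.000
      vertex 20.000 3.000 0.000
      vertex 0.000 0.000 0.000
    endloop
  endfacet
  facet normal 0.0000 0.0000 -1.0000
    outer loop
      vertex 4.000 26.000 0.000
      vertex 4.000 3.000 0.000
      vertex 0.000 0.000 0.000
    endloop
  endfacet
  facet normal 0.0000 0.0000 -1.0000
    outer loop
      vertex 0.000 26.000 0.000
      vertex 4.000 26.000 0.000
      vertex 0.000 0.000 0.000
    endloop
  endfacet
  facet normal 0.0000 0.0000 1.0000
    outer loop
      vertex 0.000 0.000 7.000
      vertex 20.000 0.000 7.000
      vertex 20.000 3.000 7.000
    endloop
  endfacet
  facet normal 0.0000 0.0000 1.0000
    outer loop
      vertex 0.000 0.000 7.000
      vertex 20.000 3.000 7.000
      vertex 4.000 3.000 7.000
    endloop
  endfacet
  facet normal 0.0000 0.0000 1.0000
    outer loop
      vertex 0.000 0.000 7.000
      vertex 4.000 3.000 7.000
      vertex 4.000 26.000 7.000
    endloop
  endfacet
  facet normal 0.0000 0.0000 1.0000
    outer loop
      vertex 0.000 0.000 7.000
      vertex 4.000 26.000 7.000
      vertex 0.000 26.000 7.000
    endloop
  endfacet
  facet normal 0.0000 -1.0000 0.0000
    outer loop
      vertex 0.000 0.000 0.000
      vertex 20.000 0.000 0.000
      vertex 20.000 0.000 7.000
    endloop
  endfacet
  facet normal 0.0000 -1.0000 0.0000
    outer loop
      vertex 0.000 0.000 0.000
      vertex 20.000 0.000 7.000
      vertex 0.000 0.000 7.000
    endloop
  endfacet
  facet normal 1.0000 0.0000 0.0000
    outer loop
      vertex 20.000 0.000 0.000
      vertex 20.000 3.000 0.000
      vertex 20.000 3.000 7.000
    endloop
  endfacet
  facet normal 1.0000 0.0000 0.0000
    outer loop
      vertex 20.000 0.000 0.000
      vertex 20.000 3.000 7.000
      vertex 20.000 0.000 7.000
    endloop
  endfacet
  facet normal 0.0000 1.0000 0.0000
    outer loop
      vertex 20.000 3.000 0.000
      vertex 4.000 3.000 0.000
      vertex 4.000 3.000 7.000
    endloop
  endfacet
  facet normal 0.0000 1.0000 0.0000
    outer loop
      vertex 20.000 3.000 0.000
      vertex 4.000 3.000 7.000
      vertex 20.000 3.000 7.000
    endloop
  endfacet
  facet normal 1.0000 0.0000 0.0000
    outer loop
      vertex 4.000 3.000 0.000
      vertex 4.000 26.000 0.000
      vertex 4.000 26.000 7.000
    endloop
  endfacet
  facet normal 1.0000 0.0000 0.0000
    outer loop
      vertex 4.000 3.000 0.000
      vertex 4.000 26.000 7.000
      vertex 4.000 3.000 7.000
    endloop
  endfacet
  facet normal 0.0000 1.0000 0.0000
    outer loop
      vertex 4.000 26.000 0.000
      vertex 0.000 26.000 0.000
      vertex 0.000 26.000 7.000
    endloop
  endfacet
  facet normal 0.0000 1.0000 0.0000
    outer loop
      vertex 4.000 26.000 0.000
      vertex 0.000 26.000 7.000
      vertex 4.000 26.000 7.000
    endloop
  endfacet
  facet normal -1.0000 0.0000 0.0000
    outer loop
      vertex 0.000 26.000 0.000
      vertex 0.000 0.000 0.000
      vertex 0.000 0.000 7.000
    endloop
  endfacet
  facet normal -1.0000 0.0000 0.0000
    outer loop
      vertex 0.000 26.000 0.000
      vertex 0.000 0.000 7.000
      vertex 0.000 26.000 7.000
    endloop
  endfacet
endsolid part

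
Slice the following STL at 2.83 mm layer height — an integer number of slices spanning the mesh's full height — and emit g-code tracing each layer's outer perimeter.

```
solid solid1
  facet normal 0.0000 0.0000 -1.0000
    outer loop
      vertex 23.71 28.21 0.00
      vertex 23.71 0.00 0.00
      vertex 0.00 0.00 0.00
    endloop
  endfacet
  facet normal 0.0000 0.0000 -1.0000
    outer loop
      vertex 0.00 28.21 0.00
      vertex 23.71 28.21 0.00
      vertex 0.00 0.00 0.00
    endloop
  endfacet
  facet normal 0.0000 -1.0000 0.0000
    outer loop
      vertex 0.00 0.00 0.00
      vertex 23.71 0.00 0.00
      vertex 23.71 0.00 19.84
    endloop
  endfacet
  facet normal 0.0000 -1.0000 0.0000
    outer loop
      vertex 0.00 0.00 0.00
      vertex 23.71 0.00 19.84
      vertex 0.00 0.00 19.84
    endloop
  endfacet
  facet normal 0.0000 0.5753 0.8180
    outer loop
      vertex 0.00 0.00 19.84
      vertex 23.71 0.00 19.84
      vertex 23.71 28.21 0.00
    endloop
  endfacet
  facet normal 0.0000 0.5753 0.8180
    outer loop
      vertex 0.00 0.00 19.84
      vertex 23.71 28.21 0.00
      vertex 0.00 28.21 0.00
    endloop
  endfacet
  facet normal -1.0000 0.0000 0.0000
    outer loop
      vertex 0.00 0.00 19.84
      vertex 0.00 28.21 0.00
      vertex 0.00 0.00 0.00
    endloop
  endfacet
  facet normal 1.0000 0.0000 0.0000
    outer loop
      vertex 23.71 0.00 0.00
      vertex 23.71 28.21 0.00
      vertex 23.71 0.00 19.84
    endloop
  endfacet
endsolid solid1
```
; perimeter-only toolpath
G21 ; units = mm
G90 ; absolute positioning
G28 ; home
; layer 1
G0 Z2.83
G0 X0.00 Y0.00
G1 X23.71 Y0.00
G1 X23.71 Y24.18
G1 X0.00 Y24.18
G1 X0.00 Y0.00
; layer 2
G0 Z5.67
G0 X0.00 Y0.00
G1 X23.71 Y0.00
G1 X23.71 Y20.15
G1 X0.00 Y20.15
G1 X0.00 Y0.00
; layer 3
G0 Z8.50
G0 X0.00 Y0.00
G1 X23.71 Y0.00
G1 X23.71 Y16.12
G1 X0.00 Y16.12
G1 X0.00 Y0.00
; layer 4
G0 Z11.34
G0 X0.00 Y0.00
G1 X23.71 Y0.00
G1 X23.71 Y12.09
G1 X0.00 Y12.09
G1 X0.00 Y0.00
; layer 5
G0 Z14.17
G0 X0.00 Y0.00
G1 X23.71 Y0.00
G1 X23.71 Y8.06
G1 X0.00 Y8.06
G1 X0.00 Y0.00
; layer 6
G0 Z17.01
G0 X0.00 Y0.00
G1 X23.71 Y0.00
G1 X23.71 Y4.03
G1 X0.00 Y4.03
G1 X0.00 Y0.00
M2 ; end

The solid is a wedge (ramp): 23.7 × 28.2 mm base, rising to 19.8 mm along the y=0 edge and sloping linearly to z=0 at y=28.2. Slicing at Δz = 2.83 mm — 7 equal slices spanning the solid's height, so layer i sits at z = i·h/7 — gives 6 non-empty perimeters. Each is a 4-segment closed polygon; G0 lifts to the layer z and rapids to the start vertex, then G1 traces the edges. The cross-section shrinks linearly with z (the slice at the apex is degenerate and omitted).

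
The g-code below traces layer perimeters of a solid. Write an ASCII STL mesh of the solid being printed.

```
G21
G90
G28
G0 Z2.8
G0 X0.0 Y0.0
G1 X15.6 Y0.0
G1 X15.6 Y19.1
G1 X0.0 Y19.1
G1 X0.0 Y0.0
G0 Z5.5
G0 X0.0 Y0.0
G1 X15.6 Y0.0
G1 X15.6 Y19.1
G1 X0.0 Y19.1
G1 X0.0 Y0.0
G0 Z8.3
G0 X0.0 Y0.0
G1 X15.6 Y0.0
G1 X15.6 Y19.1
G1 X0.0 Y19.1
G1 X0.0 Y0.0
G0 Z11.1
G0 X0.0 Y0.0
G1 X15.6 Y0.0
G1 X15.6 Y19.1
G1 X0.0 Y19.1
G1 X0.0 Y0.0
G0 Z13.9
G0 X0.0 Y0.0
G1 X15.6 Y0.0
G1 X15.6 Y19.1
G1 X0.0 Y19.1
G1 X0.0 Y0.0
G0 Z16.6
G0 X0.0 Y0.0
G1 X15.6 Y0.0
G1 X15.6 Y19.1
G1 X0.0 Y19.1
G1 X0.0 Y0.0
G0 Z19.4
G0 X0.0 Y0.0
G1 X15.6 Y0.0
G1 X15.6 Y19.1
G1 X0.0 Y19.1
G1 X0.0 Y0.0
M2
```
solid part
  facet normal 0.0000 0.0000 -1.0000
    outer loop
      vertex 15.6 19.1 0.0
      vertex 15.6 0.0 0.0
      vertex 0.0 0.0 0.0
    endloop
  endfacet
  facet normal 0.0000 0.0000 -1.0000
    outer loop
      vertex 0.0 19.1 0.0
      vertex 15.6 19.1 0.0
      vertex 0.0 0.0 0.0
    endloop
  endfacet
  facet normal 0.0000 0.0000 1.0000
    outer loop
      vertex 0.0 0.0 19.4
      vertex 15.6 0.0 19.4
      vertex 15.6 19.1 19.4
    endloop
  endfacet
  facet normal 0.0000 0.0000 1.0000
    outer loop
      vertex 0.0 0.0 19.4
      vertex 15.6 19.1 19.4
      vertex 0.0 19.1 19.4
    endloop
  endfacet
  facet normal 0.0000 -1.0000 0.0000
    outer loop
      vertex 0.0 0.0 0.0
      vertex 15.6 0.0 0.0
      vertex 15.6 0.0 19.4
    endloop
  endfacet
  facet normal 0.0000 -1.0000 0.0000
    outer loop
      vertex 0.0 0.0 0.0
      vertex 15.6 0.0 19.4
      vertex 0.0 0.0 19.4
    endloop
  endfacet
  facet normal 0.0000 1.0000 0.0000
    outer loop
      vertex 15.6 19.1 19.4
      vertex 15.6 19.1 0.0
      vertex 0.0 19.1 0.0
    endloop
  endfacet
  facet normal 0.0000 1.0000 0.0000
    outer loop
      vertex 0.0 19.1 19.4
      vertex 15.6 19.1 19.4
      vertex 0.0 19.1 0.0
    endloop
  endfacet
  facet normal -1.0000 0.0000 0.0000
    outer loop
      vertex 0.0 19.1 19.4
      vertex 0.0 19.1 0.0
      vertex 0.0 0.0 0.0
    endloop
  endfacet
  facet normal -1.0000 0.0000 0.0000
    outer loop
      vertex 0.0 0.0 19.4
      vertex 0.0 19.1 19.4
      vertex 0.0 0.0 0.0
    endloop
  endfacet
  facet normal 1.0000 0.0000 0.0000
    outer loop
      vertex 15.6 0.0 0.0
      vertex 15.6 19.1 0.0
      vertex 15.6 19.1 19.4
    endloop
  endfacet
  facet normal 1.0000 0.0000 0.0000
    outer loop
      vertex 15.6 0.0 0.0
      vertex 15.6 19.1 19.4
      vertex 15.6 0.0 19.4
    endloop
  endfacet
endsolid part

The G0 Z moves step by Δz≈2.8 mm. Every layer's G1 loop is the same polygon, so the solid is a straight extrusion of it from z=0 to z≈19.4. Closing with flat bottom and top caps and triangulating gives 12 facets — a rectangular box, roughly 15.6 × 19.1 mm footprint and 19.4 mm tall.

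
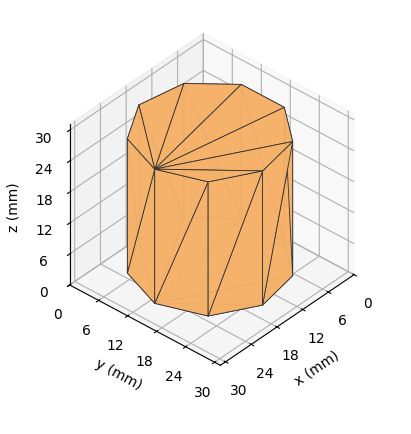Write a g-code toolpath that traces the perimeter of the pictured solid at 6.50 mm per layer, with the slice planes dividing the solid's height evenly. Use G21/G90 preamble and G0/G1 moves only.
Reading the render: the shape is a regular 9-sided prism (a cylinder approximated with 9 flat sides), circumscribed radius ≈ 13 mm, height ≈ 26 mm (dimensions read to the nearest mm from the axis ticks). For the g-code, the solid's height is divided into equal slices at the stated Δz and each level perimeter traced with G1 moves after a G0 lift.

; perimeter-only toolpath
G21 ; units = mm
G90 ; absolute positioning
G28 ; home
; layer 1
G0 Z6.50
G0 X26.00 Y13.00
G1 X22.96 Y21.36
G1 X15.26 Y25.80
G1 X6.50 Y24.26
G1 X0.78 Y17.45
G1 X0.78 Y8.55
G1 X6.50 Y1.74
G1 X15.26 Y0.20
G1 X22.96 Y4.64
G1 X26.00 Y13.00
; layer 2
G0 Z13.00
G0 X26.00 Y13.00
G1 X22.96 Y21.36
G1 X15.26 Y25.80
G1 X6.50 Y24.26
G1 X0.78 Y17.45
G1 X0.78 Y8.55
G1 X6.50 Y1.74
G1 X15.26 Y0.20
G1 X22.96 Y4.64
G1 X26.00 Y13.00
; layer 3
G0 Z19.50
G0 X26.00 Y13.00
G1 X22.96 Y21.36
G1 X15.26 Y25.80
G1 X6.50 Y24.26
G1 X0.78 Y17.45
G1 X0.78 Y8.55
G1 X6.50 Y1.74
G1 X15.26 Y0.20
G1 X22.96 Y4.64
G1 X26.00 Y13.00
; layer 4
G0 Z26.00
G0 X26.00 Y13.00
G1 X22.96 Y21.36
G1 X15.26 Y25.80
G1 X6.50 Y24.26
G1 X0.78 Y17.45
G1 X0.78 Y8.55
G1 X6.50 Y1.74
G1 X15.26 Y0.20
G1 X22.96 Y4.64
G1 X26.00 Y13.00
M2 ; end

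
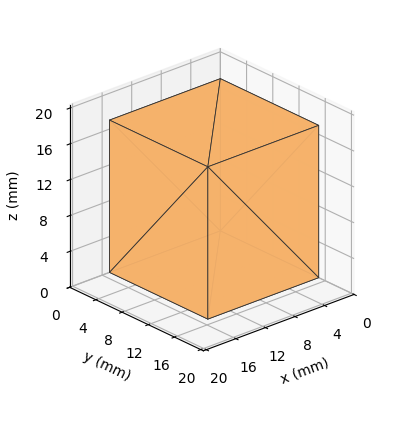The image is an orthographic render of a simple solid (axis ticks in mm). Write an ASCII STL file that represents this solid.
Reading the render: the shape is a rectangular box, roughly 15 × 15 mm footprint and 17 mm tall (dimensions read to the nearest mm from the axis ticks). For the STL, each face is triangulated and given an outward normal.

solid part
  facet normal 0.0000 0.0000 -1.0000
    outer loop
      vertex 15.0 15.0 0.0
      vertex 15.0 0.0 0.0
      vertex 0.0 0.0 0.0
    endloop
  endfacet
  facet normal 0.0000 0.0000 -1.0000
    outer loop
      vertex 0.0 15.0 0.0
      vertex 15.0 15.0 0.0
      vertex 0.0 0.0 0.0
    endloop
  endfacet
  facet normal 0.0000 0.0000 1.0000
    outer loop
      vertex 0.0 0.0 17.0
      vertex 15.0 0.0 17.0
      vertex 15.0 15.0 17.0
    endloop
  endfacet
  facet normal 0.0000 0.0000 1.0000
    outer loop
      vertex 0.0 0.0 17.0
      vertex 15.0 15.0 17.0
      vertex 0.0 15.0 17.0
    endloop
  endfacet
  facet normal 0.0000 -1.0000 0.0000
    outer loop
      vertex 0.0 0.0 0.0
      vertex 15.0 0.0 0.0
      vertex 15.0 0.0 17.0
    endloop
  endfacet
  facet normal 0.0000 -1.0000 0.0000
    outer loop
      vertex 0.0 0.0 0.0
      vertex 15.0 0.0 17.0
      vertex 0.0 0.0 17.0
    endloop
  endfacet
  facet normal 0.0000 1.0000 0.0000
    outer loop
      vertex 15.0 15.0 17.0
      vertex 15.0 15.0 0.0
      vertex 0.0 15.0 0.0
    endloop
  endfacet
  facet normal 0.0000 1.0000 0.0000
    outer loop
      vertex 0.0 15.0 17.0
      vertex 15.0 15.0 17.0
      vertex 0.0 15.0 0.0
    endloop
  endfacet
  facet normal -1.0000 0.0000 0.0000
    outer loop
      vertex 0.0 15.0 17.0
      vertex 0.0 15.0 0.0
      vertex 0.0 0.0 0.0
    endloop
  endfacet
  facet normal -1.0000 0.0000 0.0000
    outer loop
      vertex 0.0 0.0 17.0
      vertex 0.0 15.0 17.0
      vertex 0.0 0.0 0.0
    endloop
  endfacet
  facet normal 1.0000 0.0000 0.0000
    outer loop
      vertex 15.0 0.0 0.0
      vertex 15.0 15.0 0.0
      vertex 15.0 15.0 17.0
    endloop
  endfacet
  facet normal 1.0000 0.0000 0.0000
    outer loop
      vertex 15.0 0.0 0.0
      vertex 15.0 15.0 17.0
      vertex 15.0 0.0 17.0
    endloop
  endfacet
endsolid part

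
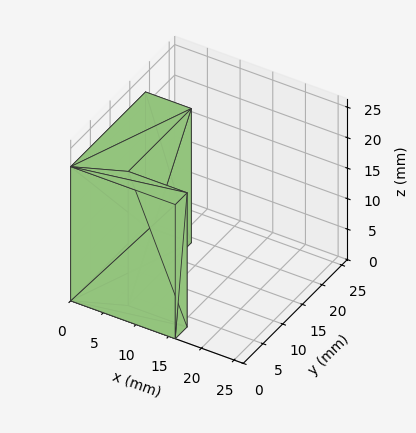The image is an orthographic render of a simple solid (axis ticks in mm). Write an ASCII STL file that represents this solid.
Reading the render: the shape is an L-shaped prism: outer 16 × 19 mm, arm thicknesses ≈ 3 mm (horizontal) and 7 mm (vertical), extruded 22 mm in z (dimensions read to the nearest mm from the axis ticks). For the STL, each face is triangulated and given an outward normal.

solid part
  facet normal 0.0000 0.0000 -1.0000
    outer loop
      vertex 16.000 3.000 0.000
      vertex 16.000 0.000 0.000
      vertex 0.000 0.000 0.000
    endloop
  endfacet
  facet normal 0.0000 0.0000 -1.0000
    outer loop
      vertex 7.000 3.000 0.000
      vertex 16.000 3.000 0.000
      vertex 0.000 0.000 0.000
    endloop
  endfacet
  facet normal 0.0000 0.0000 -1.0000
    outer loop
      vertex 7.000 19.000 0.000
      vertex 7.000 3.000 0.000
      vertex 0.000 0.000 0.000
    endloop
  endfacet
  facet normal 0.0000 0.0000 -1.0000
    outer loop
      vertex 0.000 19.000 0.000
      vertex 7.000 19.000 0.000
      vertex 0.000 0.000 0.000
    endloop
  endfacet
  facet normal 0.0000 0.0000 1.0000
    outer loop
      vertex 0.000 0.000 22.000
      vertex 16.000 0.000 22.000
      vertex 16.000 3.000 22.000
    endloop
  endfacet
  facet normal 0.0000 0.0000 1.0000
    outer loop
      vertex 0.000 0.000 22.000
      vertex 16.000 3.000 22.000
      vertex 7.000 3.000 22.000
    endloop
  endfacet
  facet normal 0.0000 0.0000 1.0000
    outer loop
      vertex 0.000 0.000 22.000
      vertex 7.000 3.000 22.000
      vertex 7.000 19.000 22.000
    endloop
  endfacet
  facet normal 0.0000 0.0000 1.0000
    outer loop
      vertex 0.000 0.000 22.000
      vertex 7.000 19.000 22.000
      vertex 0.000 19.000 22.000
    endloop
  endfacet
  facet normal 0.0000 -1.0000 0.0000
    outer loop
      vertex 0.000 0.000 0.000
      vertex 16.000 0.000 0.000
      vertex 16.000 0.000 22.000
    endloop
  endfacet
  facet normal 0.0000 -1.0000 0.0000
    outer loop
      vertex 0.000 0.000 0.000
      vertex 16.000 0.000 22.000
      vertex 0.000 0.000 22.000
    endloop
  endfacet
  facet normal 1.0000 0.0000 0.0000
    outer loop
      vertex 16.000 0.000 0.000
      vertex 16.000 3.000 0.000
      vertex 16.000 3.000 22.000
    endloop
  endfacet
  facet normal 1.0000 0.0000 0.0000
    outer loop
      vertex 16.000 0.000 0.000
      vertex 16.000 3.000 22.000
      vertex 16.000 0.000 22.000
    endloop
  endfacet
  facet normal 0.0000 1.0000 0.0000
    outer loop
      vertex 16.000 3.000 0.000
      vertex 7.000 3.000 0.000
      vertex 7.000 3.000 22.000
    endloop
  endfacet
  facet normal 0.0000 1.0000 0.0000
    outer loop
      vertex 16.000 3.000 0.000
      vertex 7.000 3.000 22.000
      vertex 16.000 3.000 22.000
    endloop
  endfacet
  facet normal 1.0000 0.0000 0.0000
    outer loop
      vertex 7.000 3.000 0.000
      vertex 7.000 19.000 0.000
      vertex 7.000 19.000 22.000
    endloop
  endfacet
  facet normal 1.0000 0.0000 0.0000
    outer loop
      vertex 7.000 3.000 0.000
      vertex 7.000 19.000 22.000
      vertex 7.000 3.000 22.000
    endloop
  endfacet
  facet normal 0.0000 1.0000 0.0000
    outer loop
      vertex 7.000 19.000 0.000
      vertex 0.000 19.000 0.000
      vertex 0.000 19.000 22.000
    endloop
  endfacet
  facet normal 0.0000 1.0000 0.0000
    outer loop
      vertex 7.000 19.000 0.000
      vertex 0.000 19.000 22.000
      vertex 7.000 19.000 22.000
    endloop
  endfacet
  facet normal -1.0000 0.0000 0.0000
    outer loop
      vertex 0.000 19.000 0.000
      vertex 0.000 0.000 0.000
      vertex 0.000 0.000 22.000
    endloop
  endfacet
  facet normal -1.0000 0.0000 0.0000
    outer loop
      vertex 0.000 19.000 0.000
      vertex 0.000 0.000 22.000
      vertex 0.000 19.000 22.000
    endloop
  endfacet
endsolid part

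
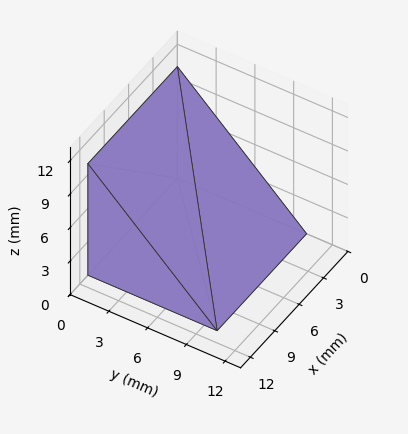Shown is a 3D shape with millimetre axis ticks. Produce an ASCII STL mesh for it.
Reading the render: the shape is a wedge (ramp): 11 × 10 mm base, rising to 10 mm along the y=0 edge and sloping linearly to z=0 at y=10 (dimensions read to the nearest mm from the axis ticks). For the STL, each face is triangulated and given an outward normal.

solid part
  facet normal 0.0000 0.0000 -1.0000
    outer loop
      vertex 11.000 10.000 0.000
      vertex 11.000 0.000 0.000
      vertex 0.000 0.000 0.000
    endloop
  endfacet
  facet normal 0.0000 0.0000 -1.0000
    outer loop
      vertex 0.000 10.000 0.000
      vertex 11.000 10.000 0.000
      vertex 0.000 0.000 0.000
    endloop
  endfacet
  facet normal 0.0000 -1.0000 0.0000
    outer loop
      vertex 0.000 0.000 0.000
      vertex 11.000 0.000 0.000
      vertex 11.000 0.000 10.000
    endloop
  endfacet
  facet normal 0.0000 -1.0000 0.0000
    outer loop
      vertex 0.000 0.000 0.000
      vertex 11.000 0.000 10.000
      vertex 0.000 0.000 10.000
    endloop
  endfacet
  facet normal 0.0000 0.7071 0.7071
    outer loop
      vertex 0.000 0.000 10.000
      vertex 11.000 0.000 10.000
      vertex 11.000 10.000 0.000
    endloop
  endfacet
  facet normal 0.0000 0.7071 0.7071
    outer loop
      vertex 0.000 0.000 10.000
      vertex 11.000 10.000 0.000
      vertex 0.000 10.000 0.000
    endloop
  endfacet
  facet normal -1.0000 0.0000 0.0000
    outer loop
      vertex 0.000 0.000 10.000
      vertex 0.000 10.000 0.000
      vertex 0.000 0.000 0.000
    endloop
  endfacet
  facet normal 1.0000 0.0000 0.0000
    outer loop
      vertex 11.000 0.000 0.000
      vertex 11.000 10.000 0.000
      vertex 11.000 0.000 10.000
    endloop
  endfacet
endsolid part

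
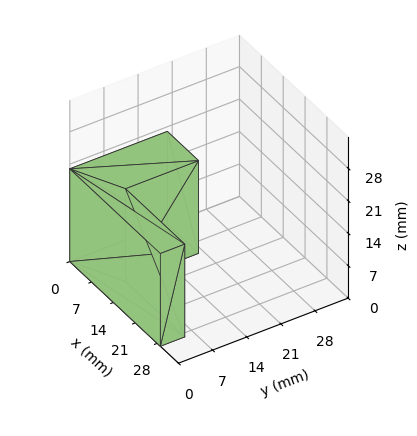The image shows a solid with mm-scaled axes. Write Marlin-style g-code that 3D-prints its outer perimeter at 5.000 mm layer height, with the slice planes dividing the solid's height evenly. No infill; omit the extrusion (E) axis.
Reading the render: the shape is an L-shaped prism: outer 29 × 20 mm, arm thicknesses ≈ 5 mm (horizontal) and 10 mm (vertical), extruded 20 mm in z (dimensions read to the nearest mm from the axis ticks). For the g-code, the solid's height is divided into equal slices at the stated Δz and each level perimeter traced with G1 moves after a G0 lift.

; perimeter-only toolpath
G21 ; units = mm
G90 ; absolute positioning
G28 ; home
; layer 1
G0 Z5.000
G0 X0.000 Y0.000
G1 X29.000 Y0.000
G1 X29.000 Y5.000
G1 X10.000 Y5.000
G1 X10.000 Y20.000
G1 X0.000 Y20.000
G1 X0.000 Y0.000
; layer 2
G0 Z10.000
G0 X0.000 Y0.000
G1 X29.000 Y0.000
G1 X29.000 Y5.000
G1 X10.000 Y5.000
G1 X10.000 Y20.000
G1 X0.000 Y20.000
G1 X0.000 Y0.000
; layer 3
G0 Z15.000
G0 X0.000 Y0.000
G1 X29.000 Y0.000
G1 X29.000 Y5.000
G1 X10.000 Y5.000
G1 X10.000 Y20.000
G1 X0.000 Y20.000
G1 X0.000 Y0.000
; layer 4
G0 Z20.000
G0 X0.000 Y0.000
G1 X29.000 Y0.000
G1 X29.000 Y5.000
G1 X10.000 Y5.000
G1 X10.000 Y20.000
G1 X0.000 Y20.000
G1 X0.000 Y0.000
M2 ; end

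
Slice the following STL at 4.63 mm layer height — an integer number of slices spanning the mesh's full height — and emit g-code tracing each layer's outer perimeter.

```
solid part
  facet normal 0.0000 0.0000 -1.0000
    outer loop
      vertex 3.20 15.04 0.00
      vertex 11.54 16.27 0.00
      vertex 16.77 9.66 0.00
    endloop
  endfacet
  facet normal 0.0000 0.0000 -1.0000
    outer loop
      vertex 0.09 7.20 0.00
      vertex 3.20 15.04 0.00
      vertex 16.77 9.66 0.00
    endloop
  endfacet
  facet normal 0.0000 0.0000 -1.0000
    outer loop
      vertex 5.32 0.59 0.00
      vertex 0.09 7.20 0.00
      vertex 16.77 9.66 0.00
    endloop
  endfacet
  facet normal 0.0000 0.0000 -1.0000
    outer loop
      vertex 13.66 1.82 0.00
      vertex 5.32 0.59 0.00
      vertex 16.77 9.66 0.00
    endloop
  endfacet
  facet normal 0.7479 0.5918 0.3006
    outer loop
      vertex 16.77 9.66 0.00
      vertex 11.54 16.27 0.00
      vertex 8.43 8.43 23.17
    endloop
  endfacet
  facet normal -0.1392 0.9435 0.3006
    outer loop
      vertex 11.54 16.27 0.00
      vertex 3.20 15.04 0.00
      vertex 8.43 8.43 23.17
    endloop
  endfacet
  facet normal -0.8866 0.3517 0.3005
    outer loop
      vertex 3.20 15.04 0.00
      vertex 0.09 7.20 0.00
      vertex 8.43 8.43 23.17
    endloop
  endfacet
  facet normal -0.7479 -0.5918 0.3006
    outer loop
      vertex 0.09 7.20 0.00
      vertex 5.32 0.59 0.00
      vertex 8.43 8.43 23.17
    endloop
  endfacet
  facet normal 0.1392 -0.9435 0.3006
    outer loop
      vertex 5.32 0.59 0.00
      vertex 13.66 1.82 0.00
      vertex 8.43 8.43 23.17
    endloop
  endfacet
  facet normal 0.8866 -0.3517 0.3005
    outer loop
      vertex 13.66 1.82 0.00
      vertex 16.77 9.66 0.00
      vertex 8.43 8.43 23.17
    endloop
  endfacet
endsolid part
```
; perimeter-only toolpath
G21 ; units = mm
G90 ; absolute positioning
G28 ; home
; layer 1
G0 Z4.63
G0 X15.10 Y9.41
G1 X10.92 Y14.70
G1 X4.25 Y13.72
G1 X1.76 Y7.45
G1 X5.94 Y2.16
G1 X12.61 Y3.14
G1 X15.10 Y9.41
; layer 2
G0 Z9.27
G0 X13.43 Y9.17
G1 X10.30 Y13.13
G1 X5.29 Y12.40
G1 X3.43 Y7.69
G1 X6.56 Y3.73
G1 X11.57 Y4.46
G1 X13.43 Y9.17
; layer 3
G0 Z13.90
G0 X11.77 Y8.92
G1 X9.67 Y11.57
G1 X6.34 Y11.07
G1 X5.09 Y7.94
G1 X7.19 Y5.29
G1 X10.52 Y5.79
G1 X11.77 Y8.92
; layer 4
G0 Z18.54
G0 X10.10 Y8.68
G1 X9.05 Y10.00
G1 X7.38 Y9.75
G1 X6.76 Y8.18
G1 X7.81 Y6.86
G1 X9.48 Y7.11
G1 X10.10 Y8.68
M2 ; end

The solid is a regular 6-sided pyramid, base circumscribed radius ≈ 8.43 mm, apex at z ≈ 23.2 mm. Slicing at Δz = 4.63 mm — 5 equal slices spanning the solid's height, so layer i sits at z = i·h/5 — gives 4 non-empty perimeters. Each is a 6-segment closed polygon; G0 lifts to the layer z and rapids to the start vertex, then G1 traces the edges. The cross-section shrinks linearly with z (the slice at the apex is degenerate and omitted).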